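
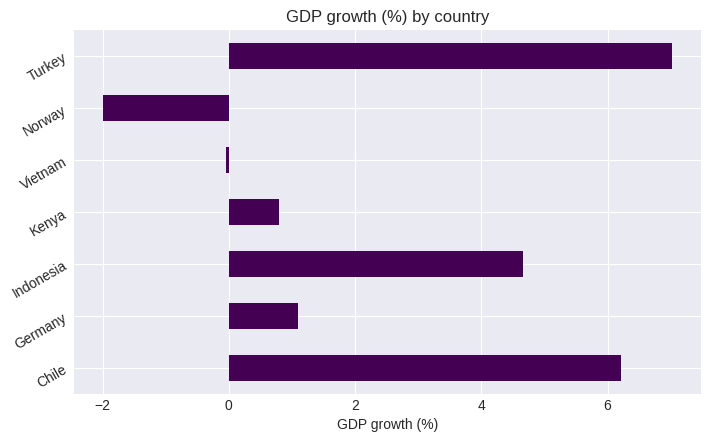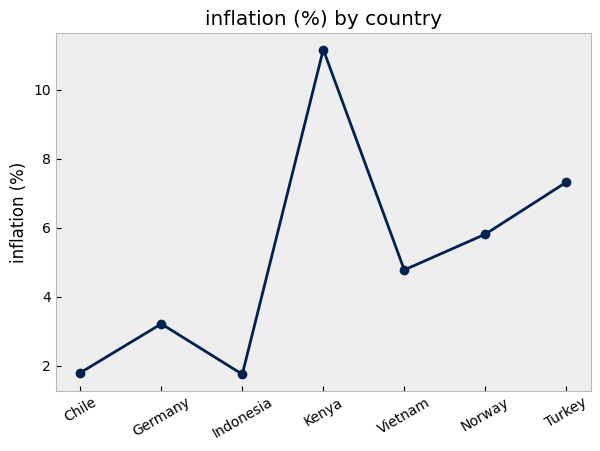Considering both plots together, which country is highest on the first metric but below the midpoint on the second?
Chile

Chart 2 median inflation (%) ≈ 4; below-median countries: Chile, Germany, Indonesia. Among those, Chile has the highest GDP growth (%) (≈ 6).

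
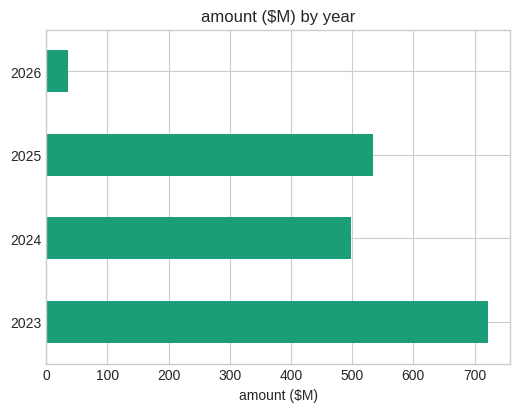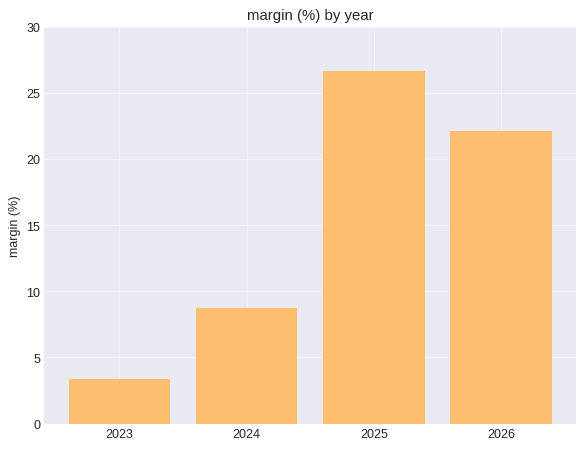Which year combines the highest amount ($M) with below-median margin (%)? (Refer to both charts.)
Chart 2 median margin (%) ≈ 15; below-median years: 2023, 2024. Among those, 2023 has the highest amount ($M) (≈ 700).

2023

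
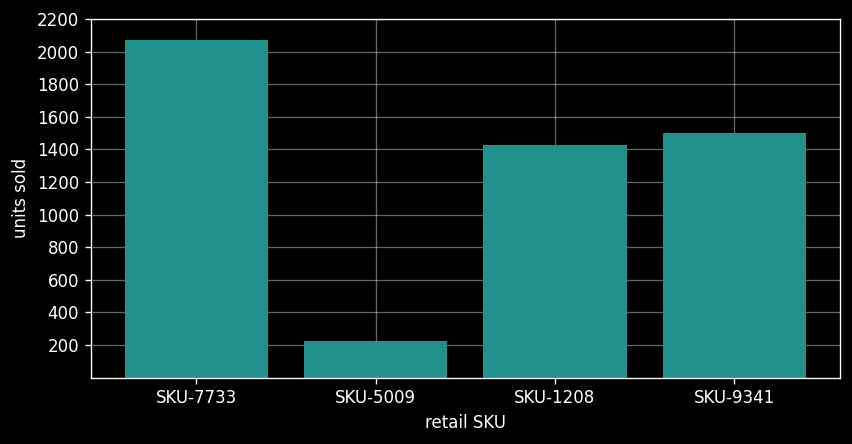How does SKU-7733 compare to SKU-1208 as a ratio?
SKU-7733 ≈ 2000, SKU-1208 ≈ 1400; 2000/1400 ≈ 1.43.

≈ 1.43×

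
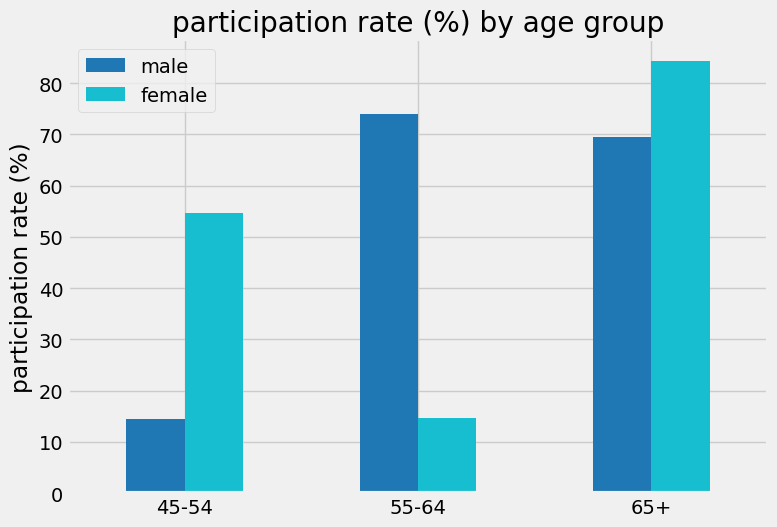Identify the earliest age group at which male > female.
55-64

45-54: male ≈ 10 vs female ≈ 50 (not yet); 55-64: male ≈ 70 vs female ≈ 10 (first crossover).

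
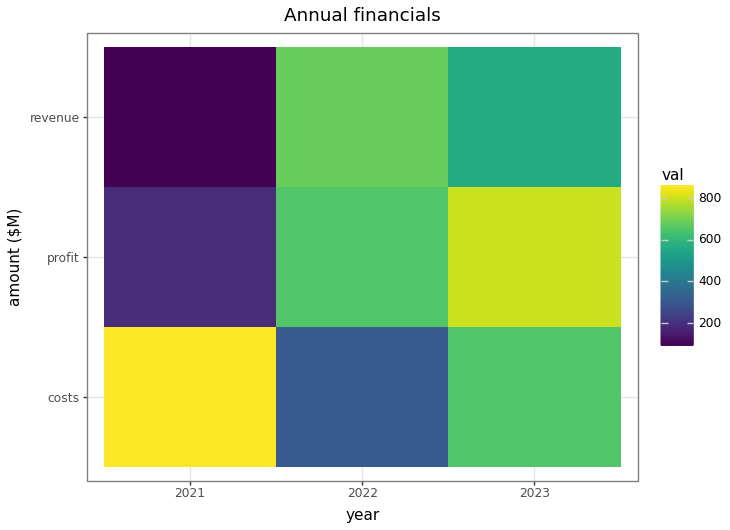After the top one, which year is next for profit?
2022

Top 3 for profit: 2023 ≈ 800, 2022 ≈ 700, 2021 ≈ 200.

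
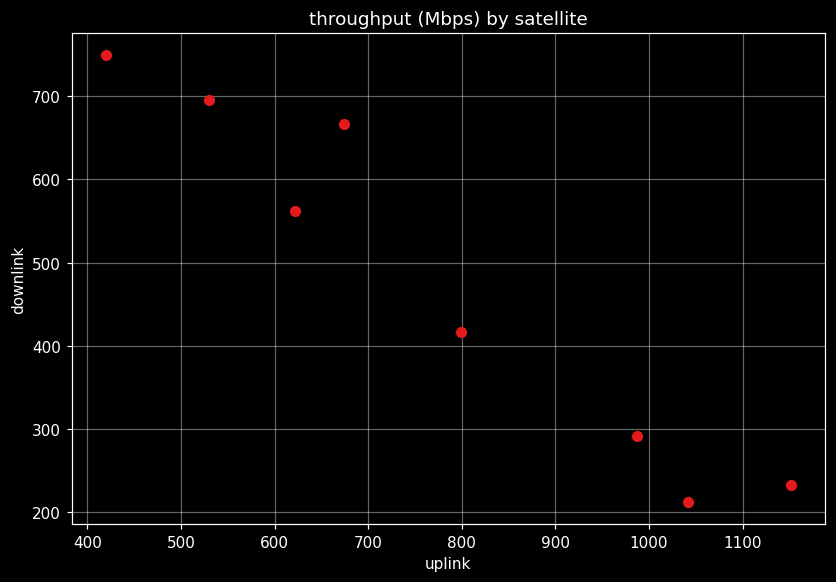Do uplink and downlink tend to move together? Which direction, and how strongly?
Points are negatively correlated; strong (|r| ≈ 1.0).

negative, strong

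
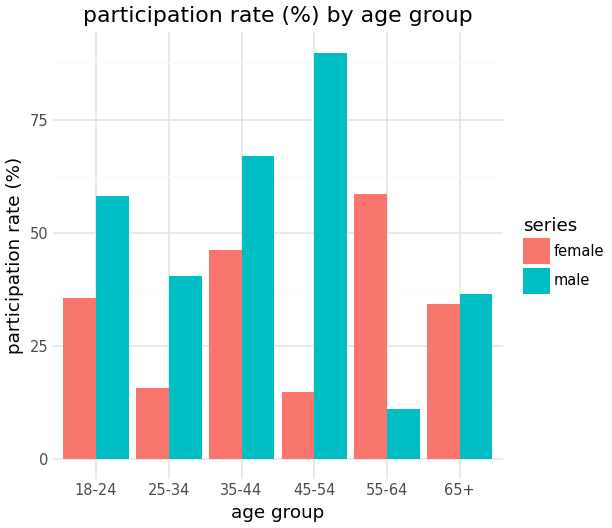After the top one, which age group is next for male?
35-44

Top 3 for male: 45-54 ≈ 90, 35-44 ≈ 70, 18-24 ≈ 60.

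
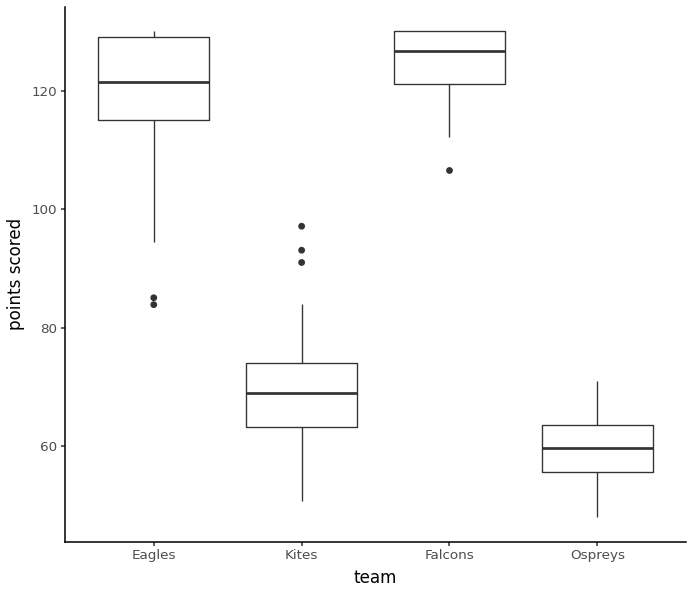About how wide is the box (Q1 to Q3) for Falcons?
≈ 10

Q3 ≈ 130, Q1 ≈ 120; IQR ≈ 10.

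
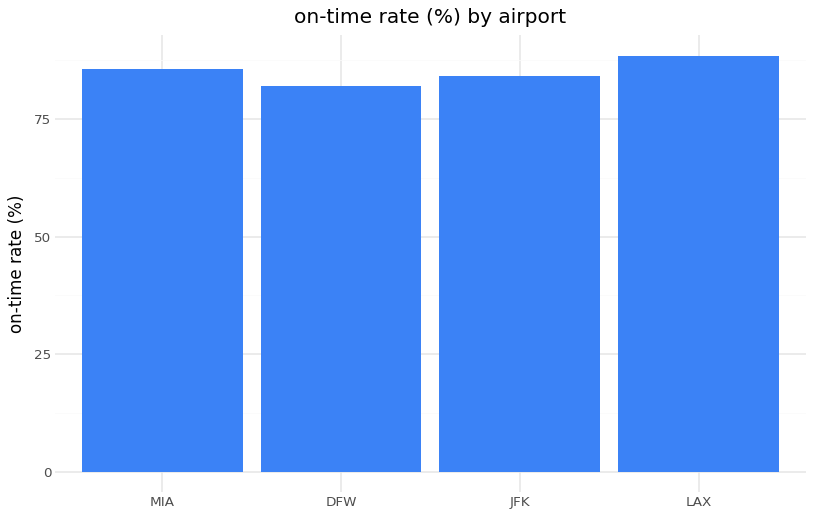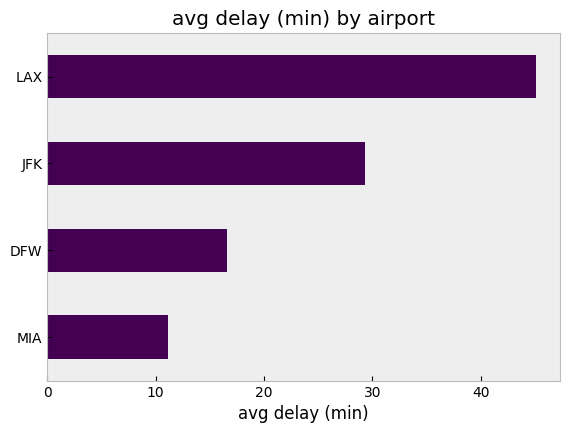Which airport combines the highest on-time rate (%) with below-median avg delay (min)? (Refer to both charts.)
MIA

Chart 2 median avg delay (min) ≈ 25; below-median airports: MIA, DFW. Among those, MIA has the highest on-time rate (%) (≈ 90).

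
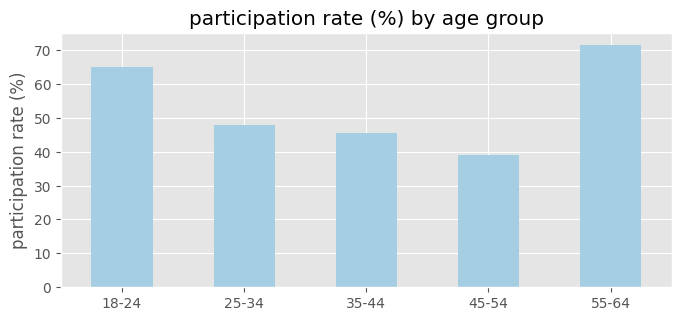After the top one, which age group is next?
Top 3: 55-64 ≈ 70, 18-24 ≈ 60, 25-34 ≈ 50.

18-24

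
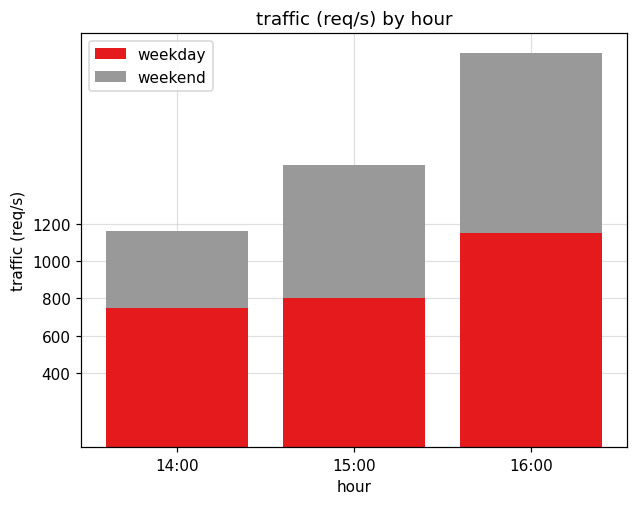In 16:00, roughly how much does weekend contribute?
weekend top ≈ 2200, bottom ≈ 1200; segment ≈ 1000.

≈ 1000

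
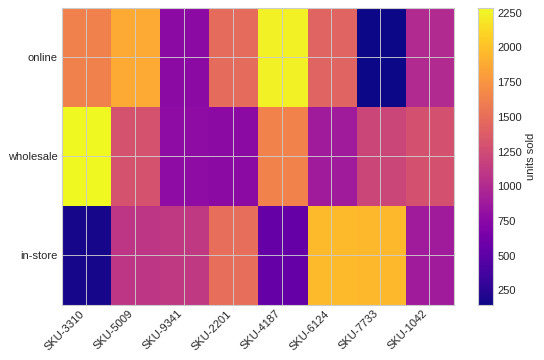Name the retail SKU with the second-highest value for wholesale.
SKU-4187

Top 3 for wholesale: SKU-3310 ≈ 2200, SKU-4187 ≈ 1600, SKU-5009 ≈ 1400.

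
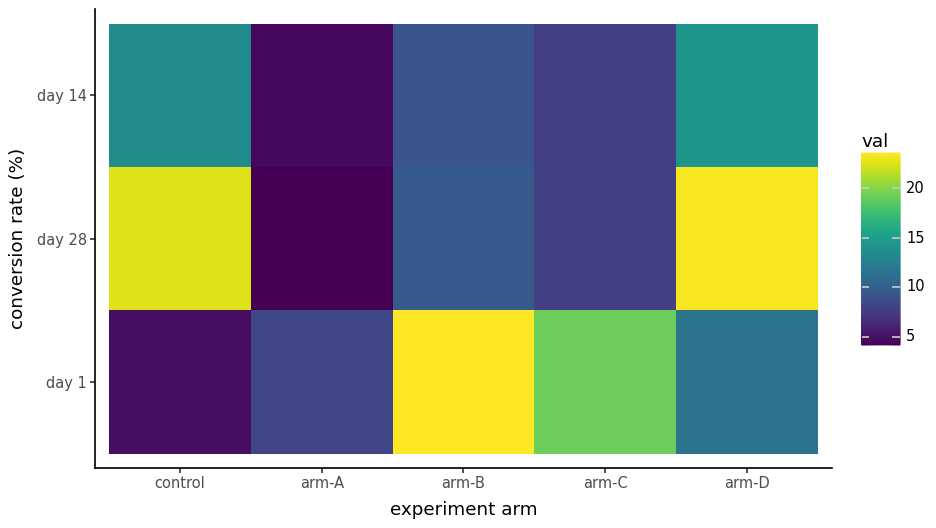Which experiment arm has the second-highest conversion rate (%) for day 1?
Top 3 for day 1: arm-B ≈ 24, arm-C ≈ 20, arm-D ≈ 12.

arm-C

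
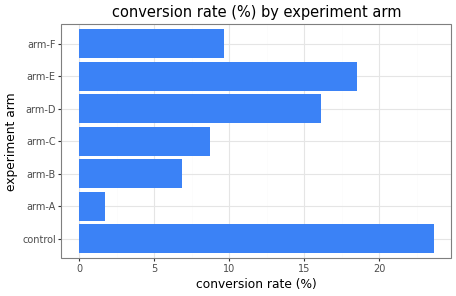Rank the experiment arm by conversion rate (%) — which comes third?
arm-D

Top 4: control ≈ 24, arm-E ≈ 18, arm-D ≈ 16, arm-F ≈ 10.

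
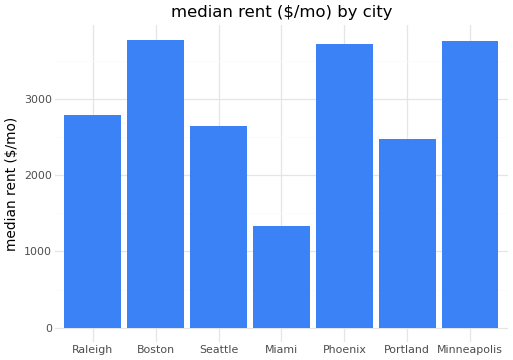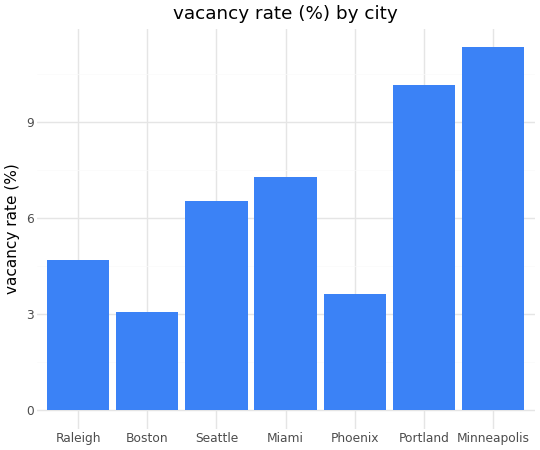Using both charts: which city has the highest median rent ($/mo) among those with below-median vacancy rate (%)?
Chart 2 median vacancy rate (%) ≈ 6; below-median cities: Raleigh, Boston, Phoenix. Among those, Boston has the highest median rent ($/mo) (≈ 4000).

Boston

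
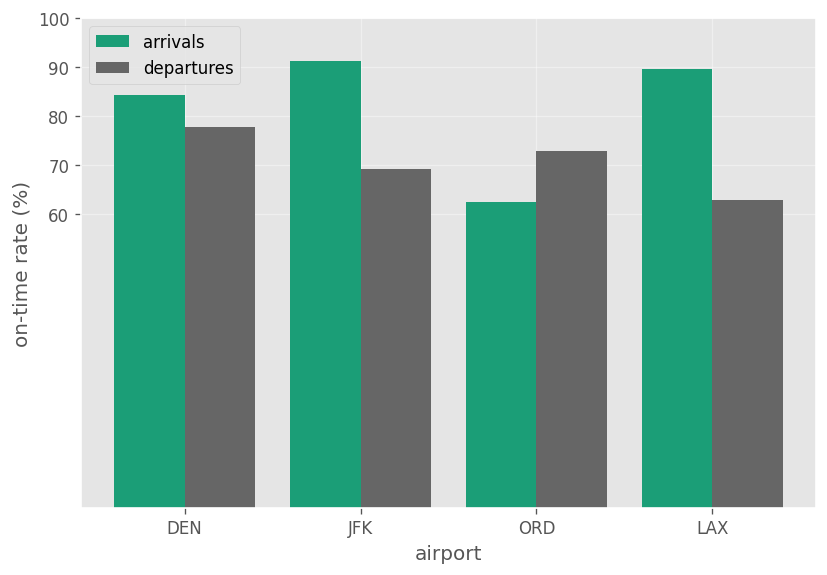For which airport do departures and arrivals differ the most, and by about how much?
LAX, ≈ 30 %

LAX: departures ≈ 60, arrivals ≈ 90 → gap ≈ 30. Next-largest (JFK) is only ≈ 20.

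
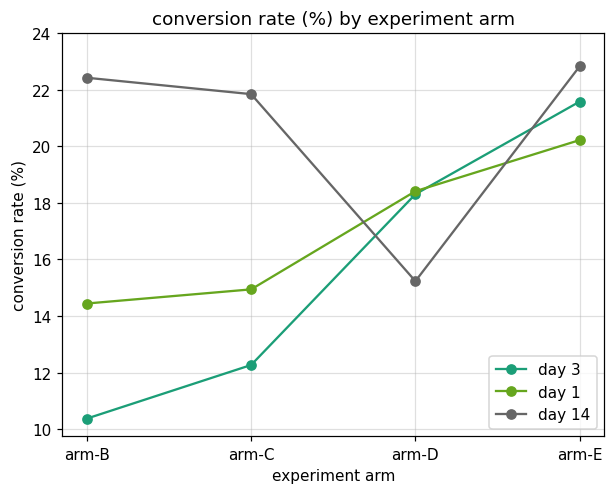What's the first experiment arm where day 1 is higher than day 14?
arm-C: day 1 ≈ 14 vs day 14 ≈ 22 (not yet); arm-D: day 1 ≈ 18 vs day 14 ≈ 16 (first crossover).

arm-D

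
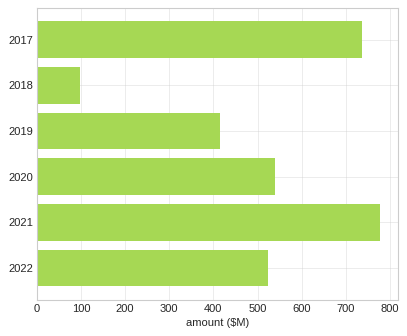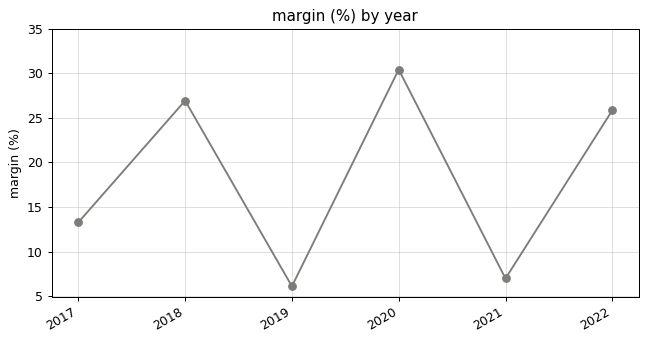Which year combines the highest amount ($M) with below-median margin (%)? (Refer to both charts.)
2021

Chart 2 median margin (%) ≈ 20; below-median years: 2017, 2019, 2021. Among those, 2021 has the highest amount ($M) (≈ 800).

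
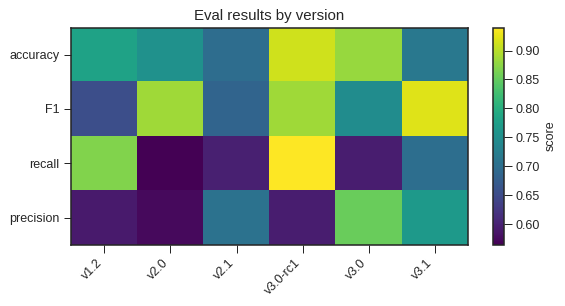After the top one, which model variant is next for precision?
Top 3 for precision: v3.0 ≈ 0.85, v3.1 ≈ 0.75, v2.1 ≈ 0.70.

v3.1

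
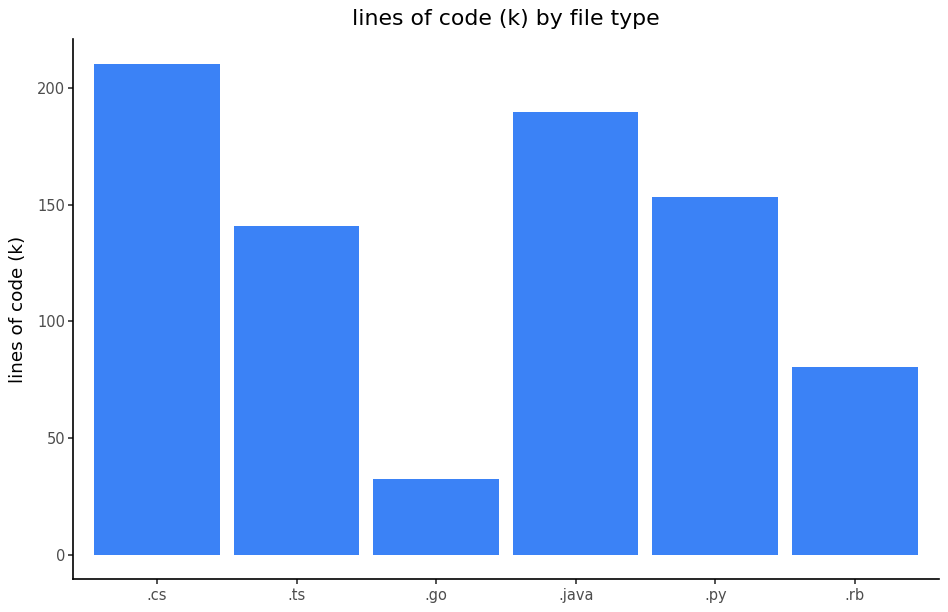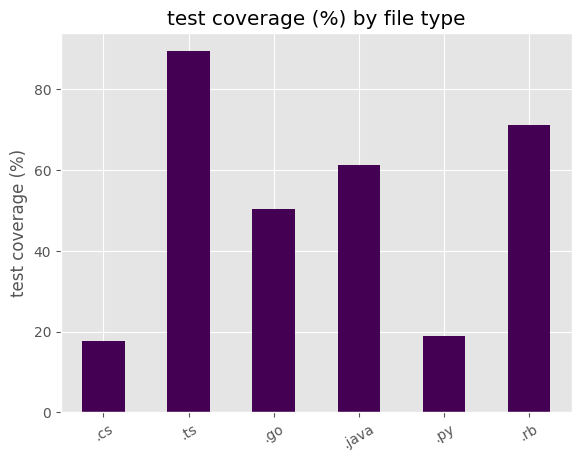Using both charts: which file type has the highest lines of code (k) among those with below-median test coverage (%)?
Chart 2 median test coverage (%) ≈ 60; below-median file types: .cs, .go, .py. Among those, .cs has the highest lines of code (k) (≈ 220).

.cs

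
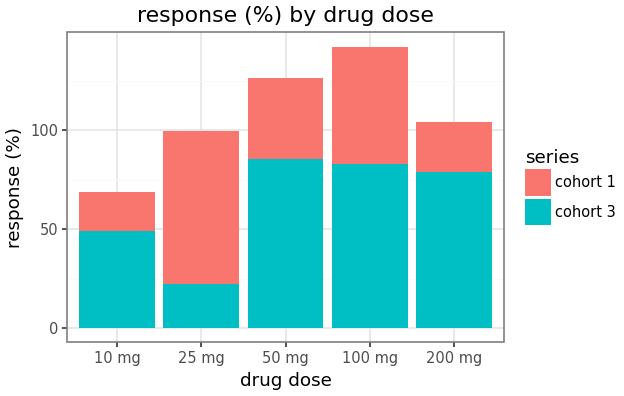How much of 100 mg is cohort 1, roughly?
≈ 60

cohort 1 top ≈ 140, bottom ≈ 80; segment ≈ 60.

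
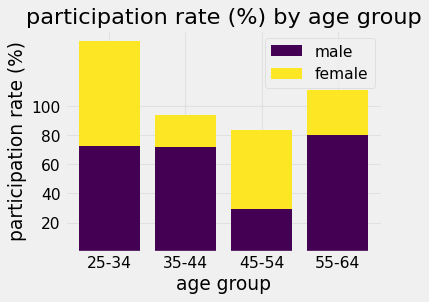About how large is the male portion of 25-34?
male top ≈ 80, bottom ≈ 0; segment ≈ 80.

≈ 80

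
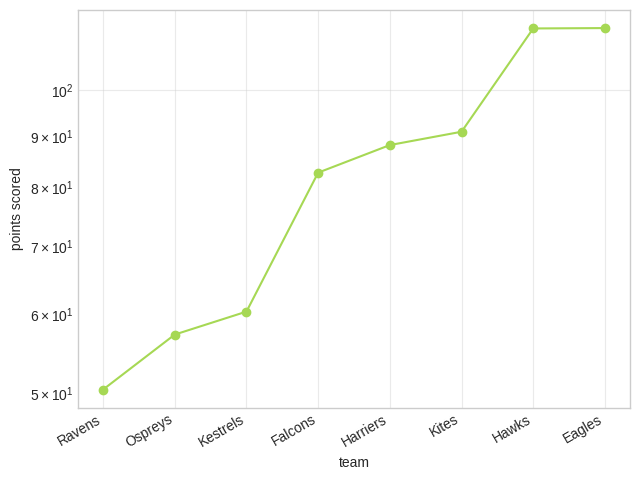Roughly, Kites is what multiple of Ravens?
Kites ≈ 90, Ravens ≈ 50; 90/50 ≈ 1.8.

≈ 1.8×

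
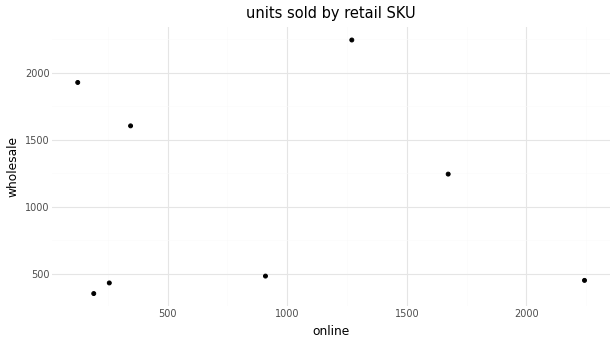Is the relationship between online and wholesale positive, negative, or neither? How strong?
no clear correlation

Points are roughly uncorrelated; weak (|r| ≈ 0.1).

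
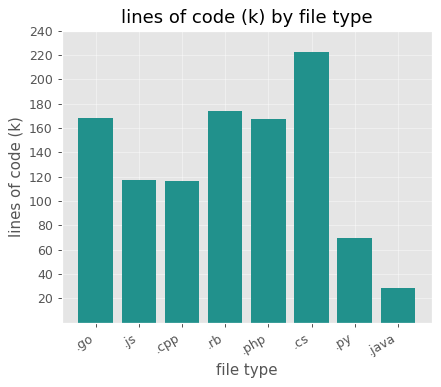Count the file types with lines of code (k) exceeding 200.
Above 200: .cs.

1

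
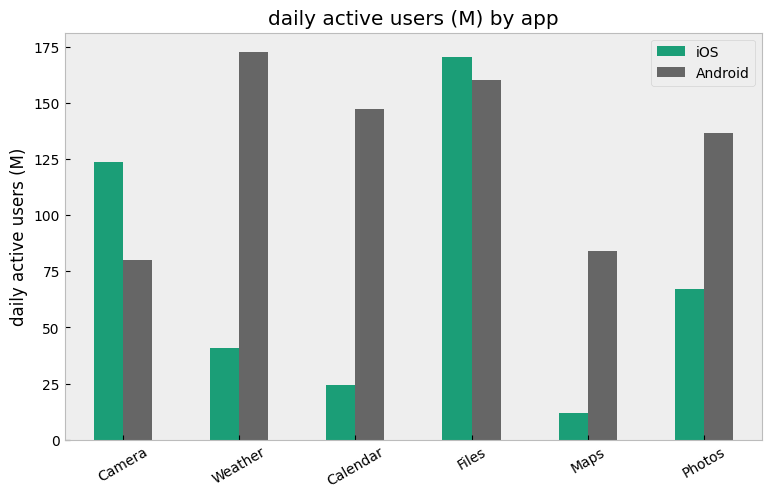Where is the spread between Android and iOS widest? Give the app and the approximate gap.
Weather, ≈ 140 M

Weather: Android ≈ 180, iOS ≈ 40 → gap ≈ 140. Next-largest (Calendar) is only ≈ 120.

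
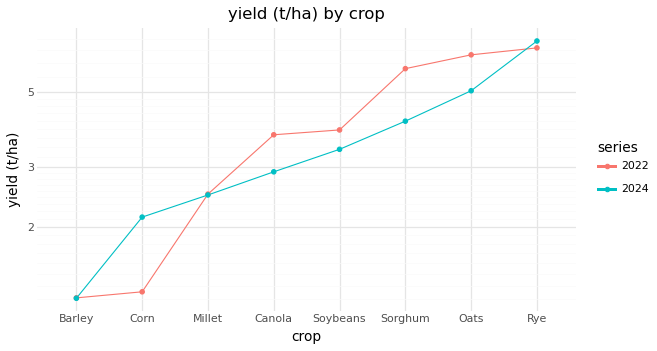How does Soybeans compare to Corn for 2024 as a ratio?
Soybeans ≈ 3.5, Corn ≈ 2.0; 3.5/2.0 ≈ 1.75.

≈ 1.75×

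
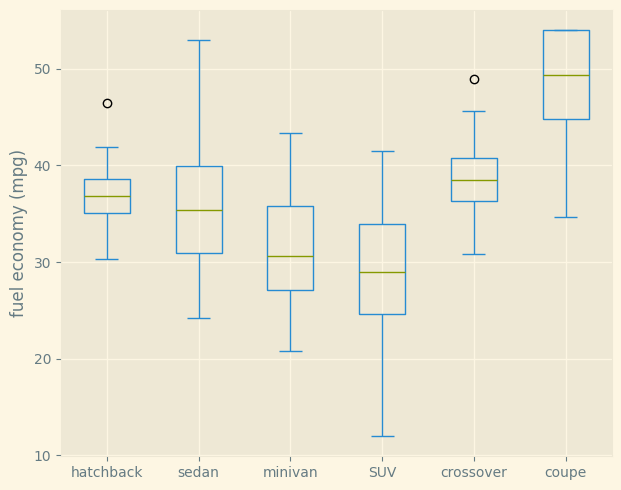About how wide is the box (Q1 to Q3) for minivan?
≈ 8

Q3 ≈ 36, Q1 ≈ 28; IQR ≈ 8.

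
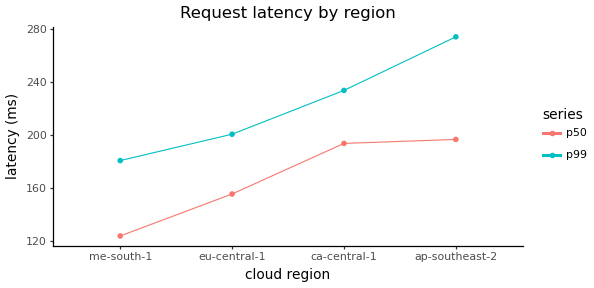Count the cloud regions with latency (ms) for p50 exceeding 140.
Above 140: eu-central-1, ca-central-1, ap-southeast-2.

3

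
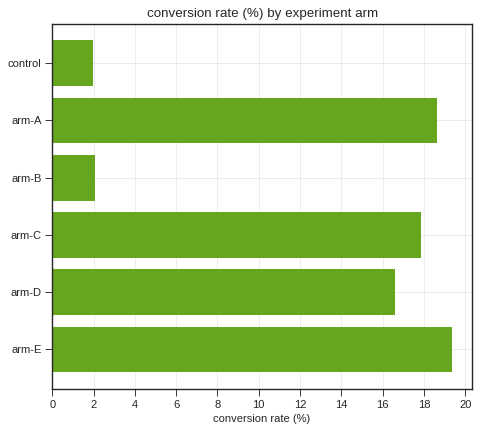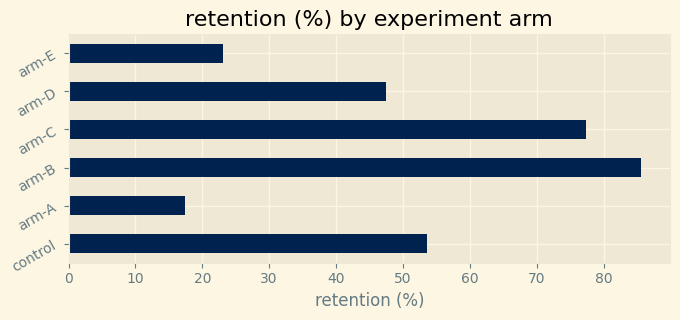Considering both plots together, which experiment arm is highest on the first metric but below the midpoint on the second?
arm-E

Chart 2 median retention (%) ≈ 50; below-median experiment arms: arm-A, arm-D, arm-E. Among those, arm-E has the highest conversion rate (%) (≈ 20).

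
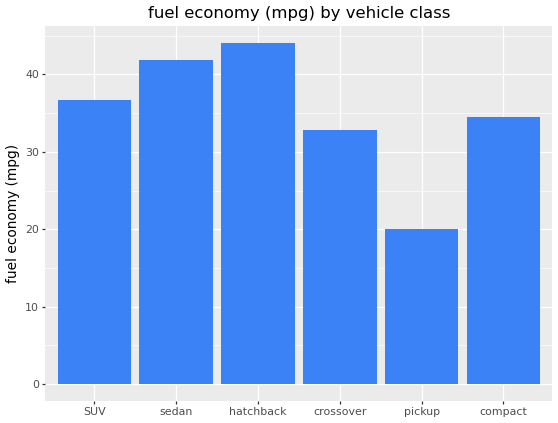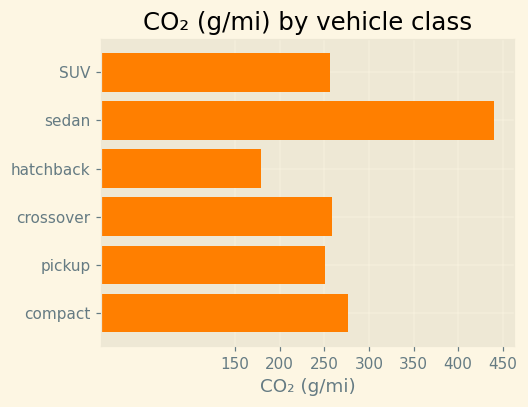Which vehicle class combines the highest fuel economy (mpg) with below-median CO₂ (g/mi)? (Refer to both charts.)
Chart 2 median CO₂ (g/mi) ≈ 250; below-median vehicle classes: SUV, hatchback, pickup. Among those, hatchback has the highest fuel economy (mpg) (≈ 45).

hatchback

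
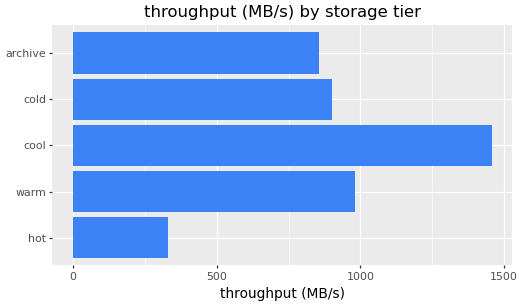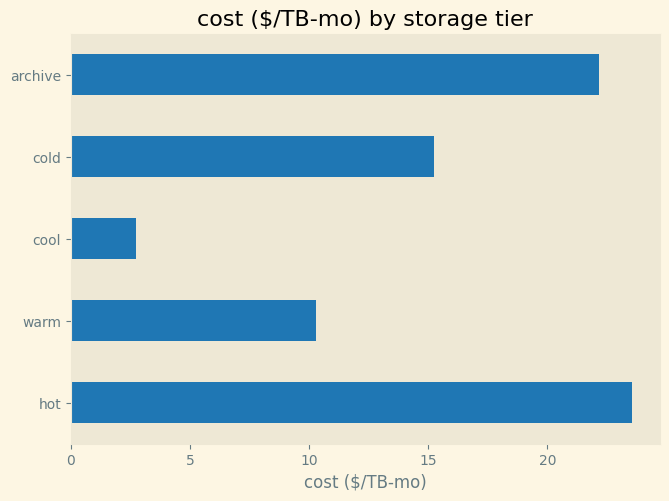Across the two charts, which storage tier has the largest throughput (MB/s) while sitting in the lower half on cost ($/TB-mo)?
cool

Chart 2 median cost ($/TB-mo) ≈ 15; below-median storage tiers: warm, cool. Among those, cool has the highest throughput (MB/s) (≈ 1400).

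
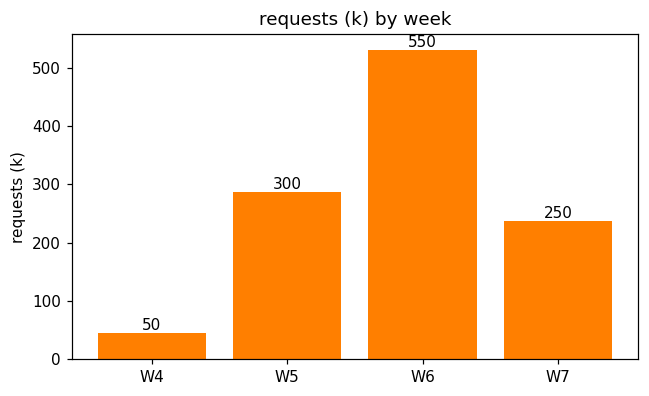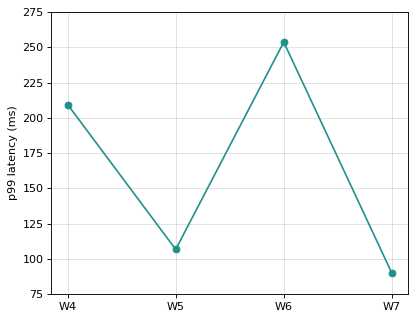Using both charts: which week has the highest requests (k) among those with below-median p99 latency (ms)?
Chart 2 median p99 latency (ms) ≈ 150; below-median weeks: W5, W7. Among those, W5 has the highest requests (k) (≈ 300).

W5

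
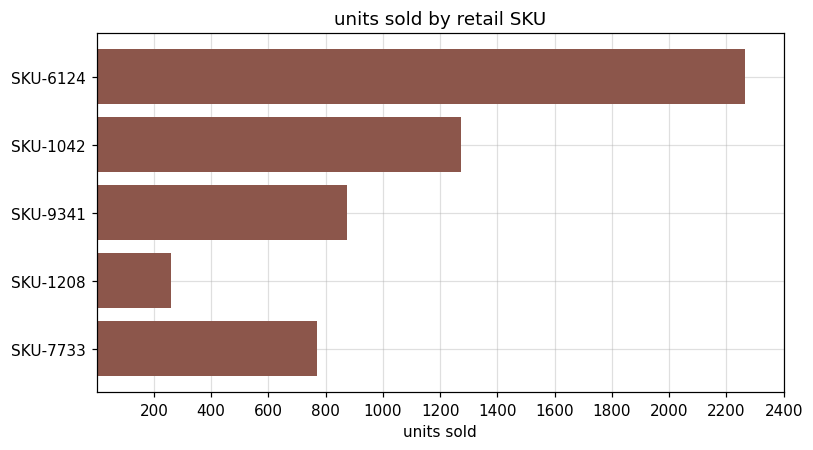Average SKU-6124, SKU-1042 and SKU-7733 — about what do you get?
(2200 + 1200 + 800) / 3 ≈ 1400.

≈ 1400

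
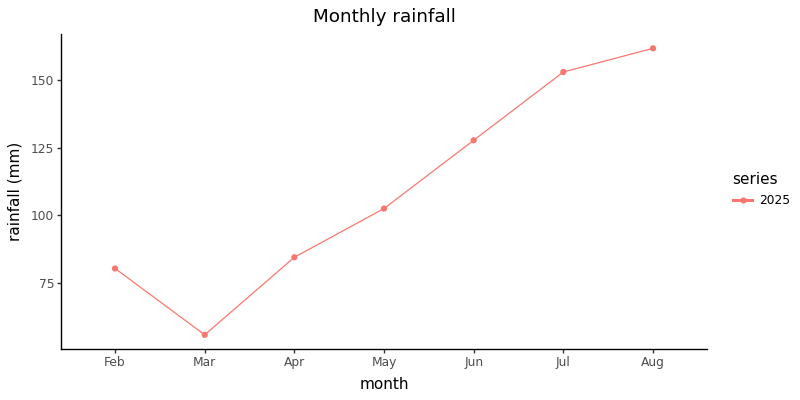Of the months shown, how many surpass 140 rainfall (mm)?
2

Above 140: Jul, Aug.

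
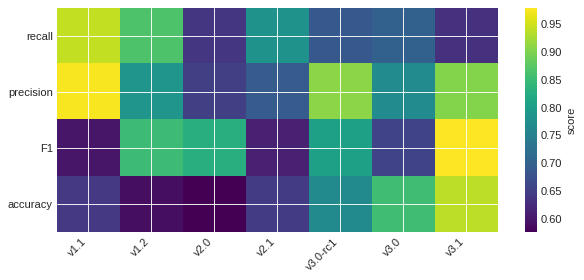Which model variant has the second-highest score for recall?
v1.2

Top 3 for recall: v1.1 ≈ 0.95, v1.2 ≈ 0.85, v2.1 ≈ 0.80.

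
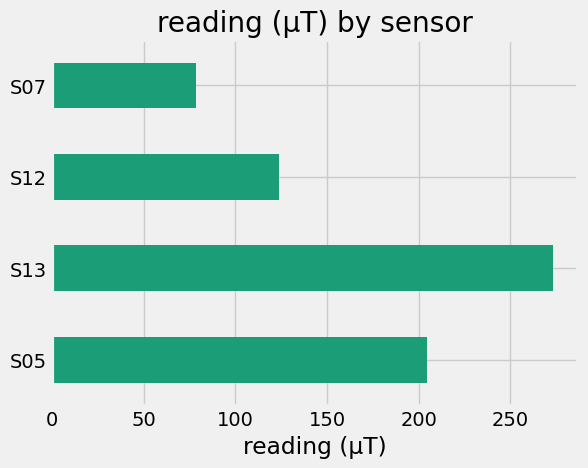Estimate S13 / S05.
S13 ≈ 275, S05 ≈ 200; 275/200 ≈ 1.38.

≈ 1.38×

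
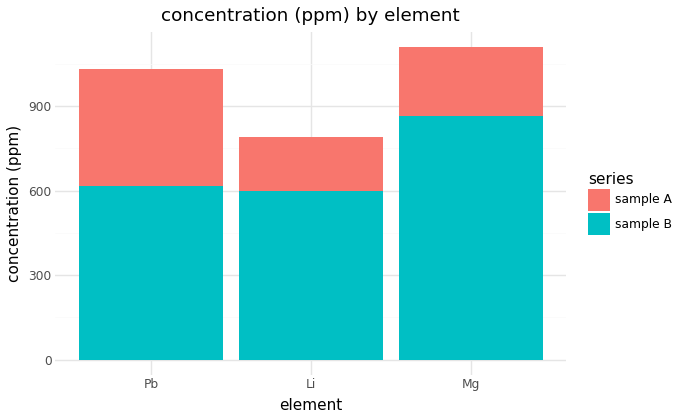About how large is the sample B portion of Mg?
≈ 900

sample B top ≈ 900, bottom ≈ 0; segment ≈ 900.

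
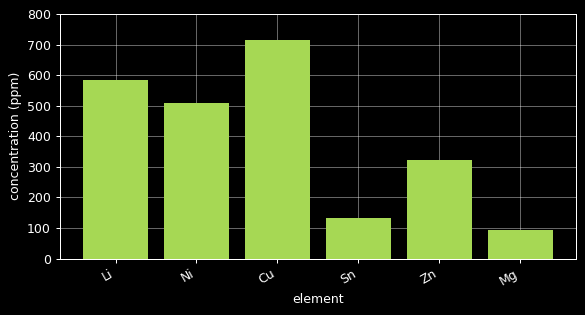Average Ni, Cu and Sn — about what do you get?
(500 + 700 + 100) / 3 ≈ 433.

≈ 433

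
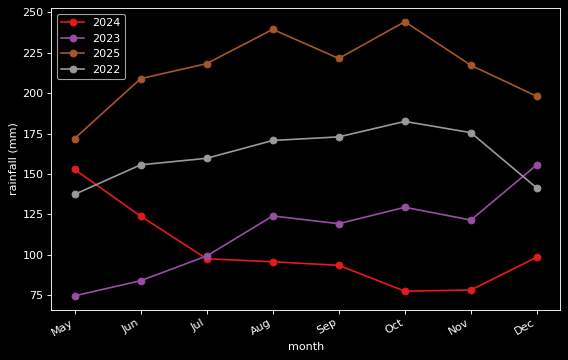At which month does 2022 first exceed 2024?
Jun

May: 2022 ≈ 140 vs 2024 ≈ 160 (not yet); Jun: 2022 ≈ 160 vs 2024 ≈ 120 (first crossover).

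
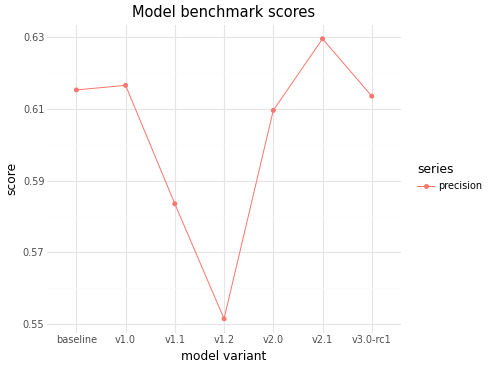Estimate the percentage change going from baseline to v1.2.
baseline ≈ 0.62, v1.2 ≈ 0.55; (0.55 − 0.62) / 0.62 ≈ -11.3%.

≈ -11.3%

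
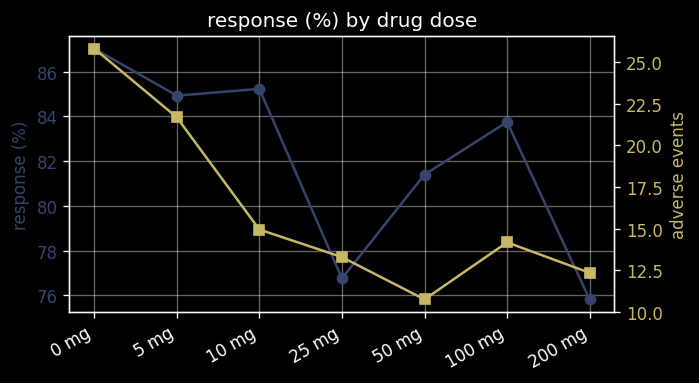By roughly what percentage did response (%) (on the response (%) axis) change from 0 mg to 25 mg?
≈ -11.5%

0 mg ≈ 87, 25 mg ≈ 77; (77 − 87) / 87 ≈ -11.5%.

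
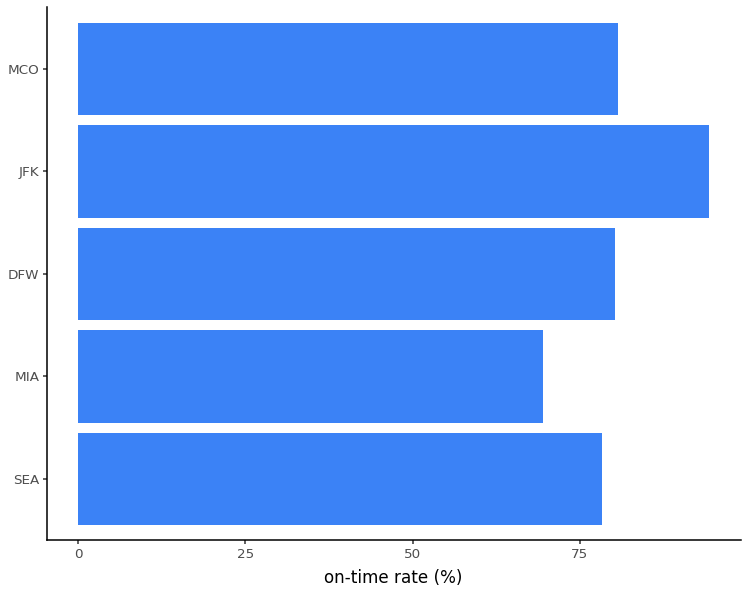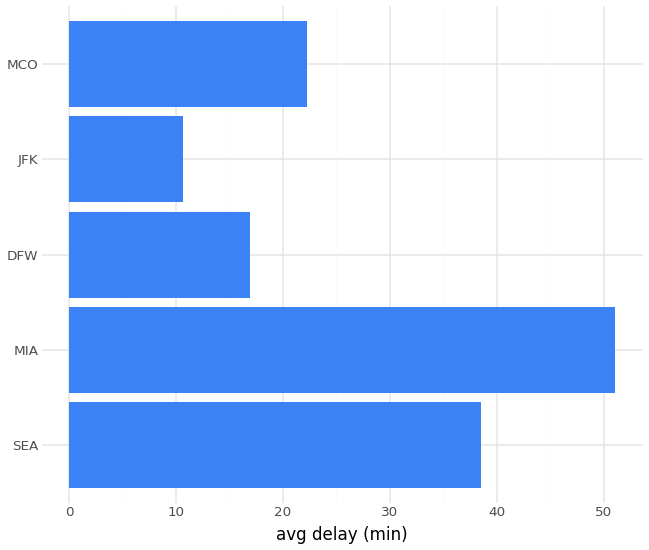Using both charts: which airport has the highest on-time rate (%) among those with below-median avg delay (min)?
JFK

Chart 2 median avg delay (min) ≈ 20; below-median airports: DFW, JFK. Among those, JFK has the highest on-time rate (%) (≈ 90).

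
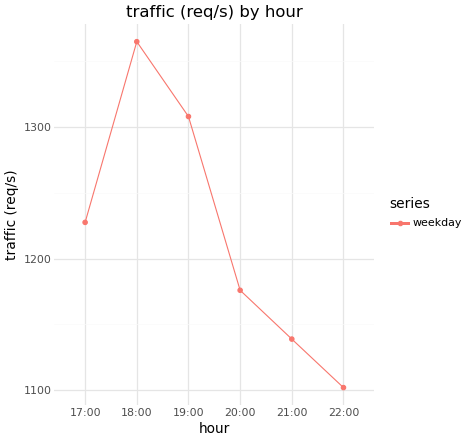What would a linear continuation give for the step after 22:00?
≈ 1062.5

Last three: 1175, 1150, 1100 → slope ≈ -37.5/step → next ≈ 1062.5.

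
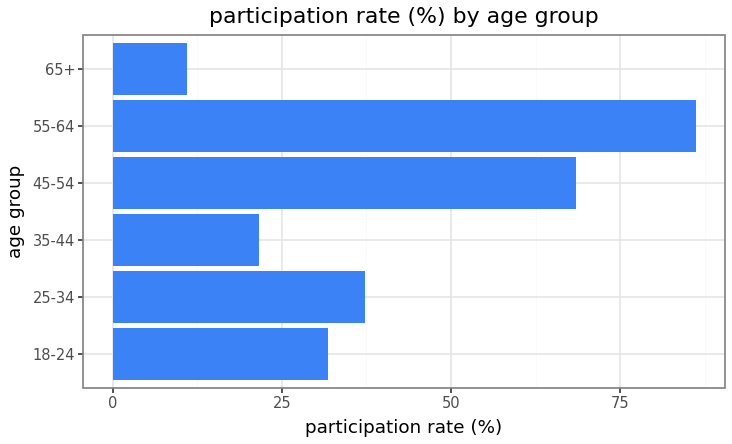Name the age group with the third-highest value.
25-34

Top 4: 55-64 ≈ 90, 45-54 ≈ 70, 25-34 ≈ 40, 18-24 ≈ 30.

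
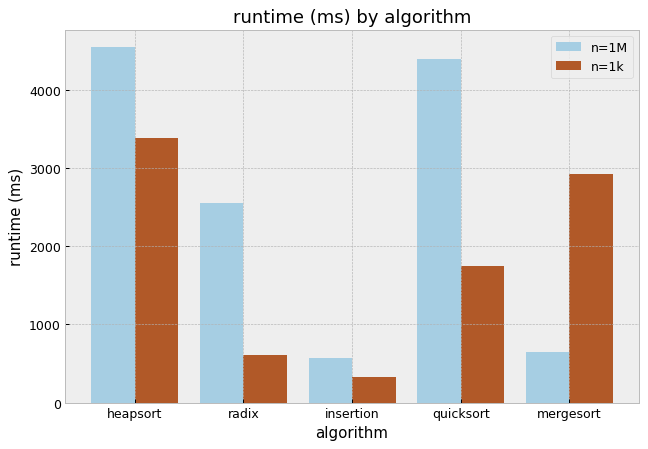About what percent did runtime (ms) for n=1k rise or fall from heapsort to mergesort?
heapsort ≈ 3500, mergesort ≈ 3000; (3000 − 3500) / 3500 ≈ -14.3%.

≈ -14.3%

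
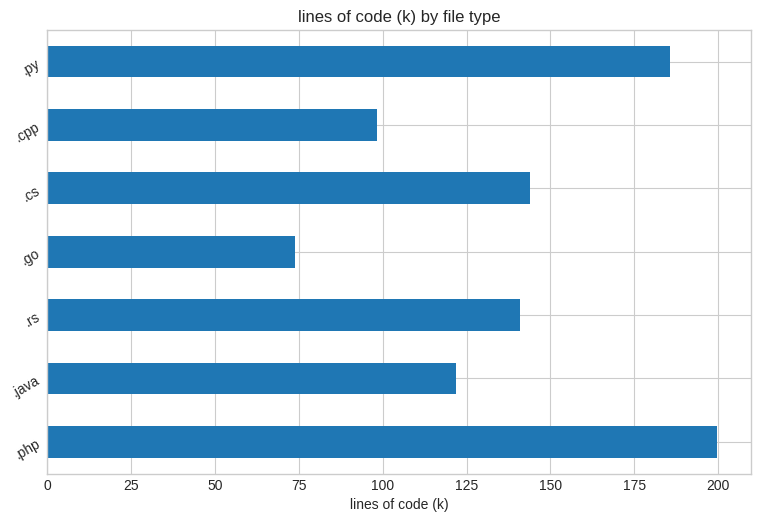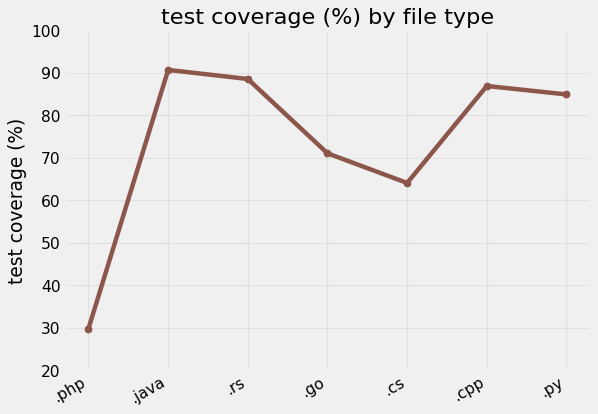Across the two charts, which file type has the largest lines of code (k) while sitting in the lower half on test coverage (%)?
.php

Chart 2 median test coverage (%) ≈ 80; below-median file types: .php, .go, .cs. Among those, .php has the highest lines of code (k) (≈ 200).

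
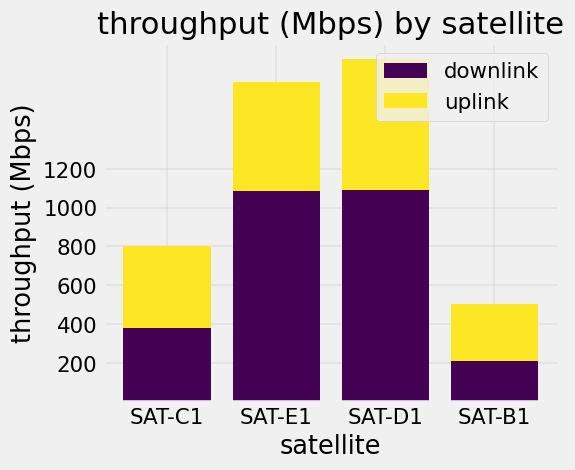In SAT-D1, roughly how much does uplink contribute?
≈ 800

uplink top ≈ 1800, bottom ≈ 1000; segment ≈ 800.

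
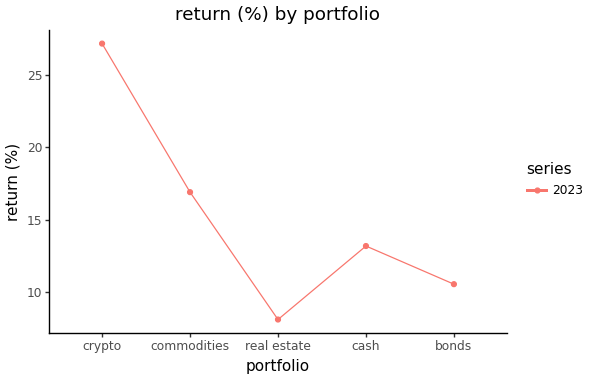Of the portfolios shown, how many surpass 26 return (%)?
Above 26: crypto.

1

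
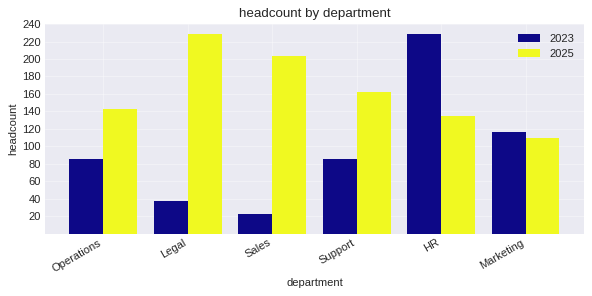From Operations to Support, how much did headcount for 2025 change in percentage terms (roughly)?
Operations ≈ 140, Support ≈ 160; (160 − 140) / 140 ≈ +14.3%.

≈ +14.3%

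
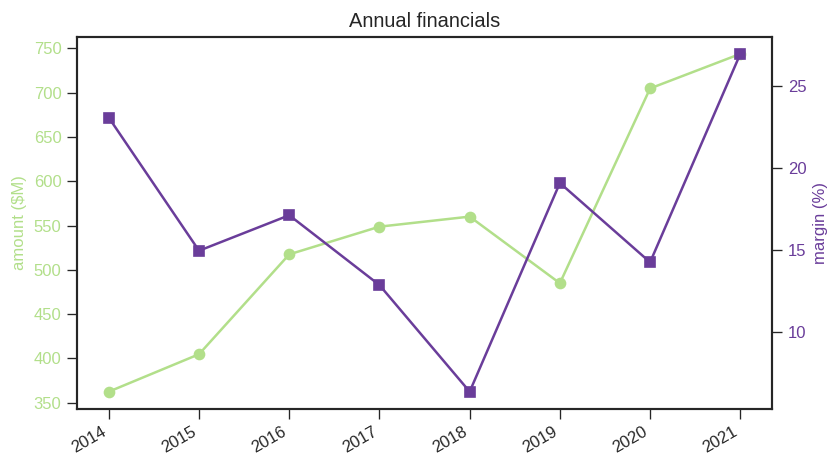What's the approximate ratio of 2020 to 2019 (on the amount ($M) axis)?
2020 ≈ 700, 2019 ≈ 500; 700/500 ≈ 1.4.

≈ 1.4×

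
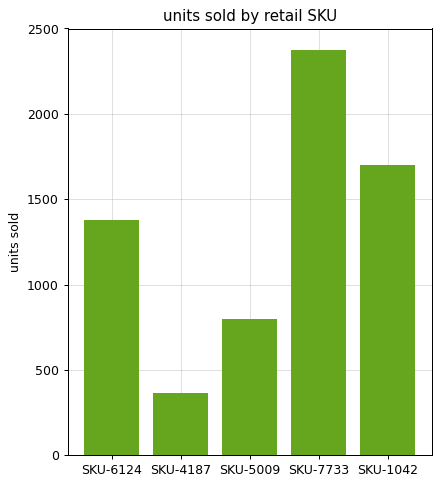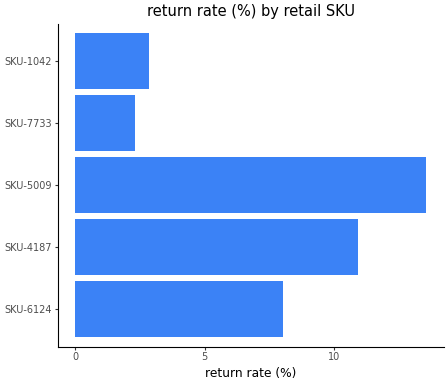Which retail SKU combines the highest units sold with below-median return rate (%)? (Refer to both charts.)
Chart 2 median return rate (%) ≈ 8; below-median retail SKUs: SKU-7733, SKU-1042. Among those, SKU-7733 has the highest units sold (≈ 2500).

SKU-7733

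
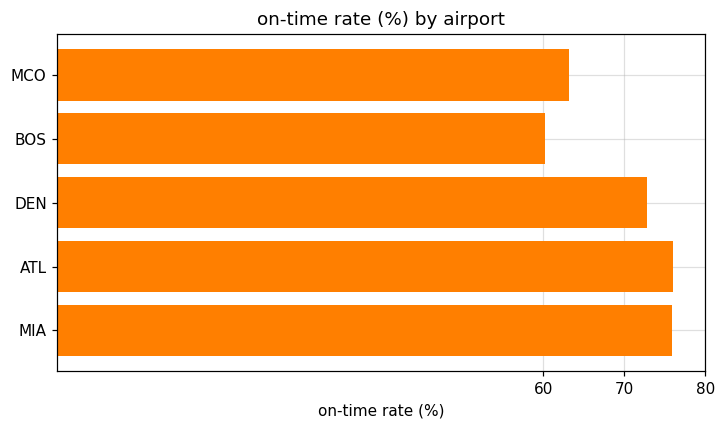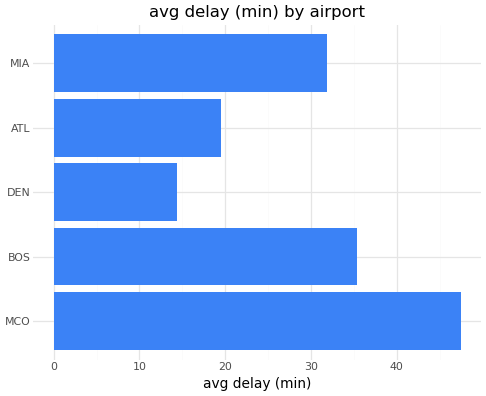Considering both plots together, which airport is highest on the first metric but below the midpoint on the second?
ATL

Chart 2 median avg delay (min) ≈ 30; below-median airports: DEN, ATL. Among those, ATL has the highest on-time rate (%) (≈ 80).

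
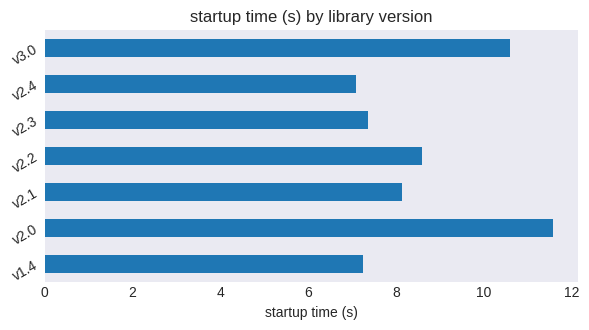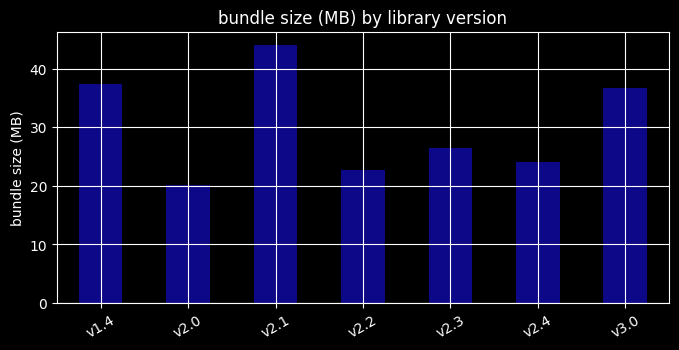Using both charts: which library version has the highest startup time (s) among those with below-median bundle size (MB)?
v2.0

Chart 2 median bundle size (MB) ≈ 25; below-median library versions: v2.0, v2.2, v2.4. Among those, v2.0 has the highest startup time (s) (≈ 12).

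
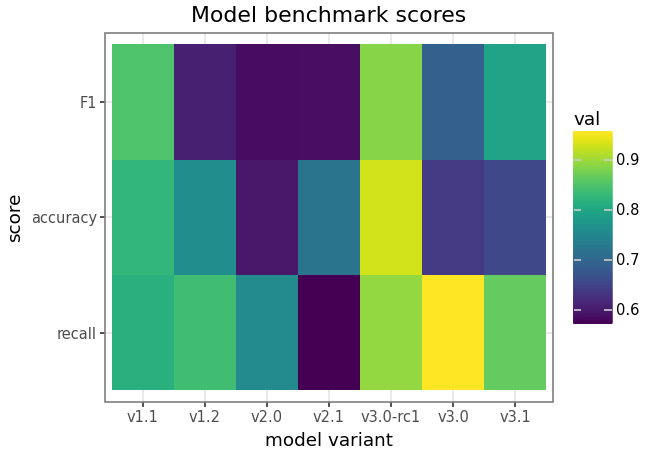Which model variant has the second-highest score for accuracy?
Top 3 for accuracy: v3.0-rc1 ≈ 0.95, v1.1 ≈ 0.85, v1.2 ≈ 0.75.

v1.1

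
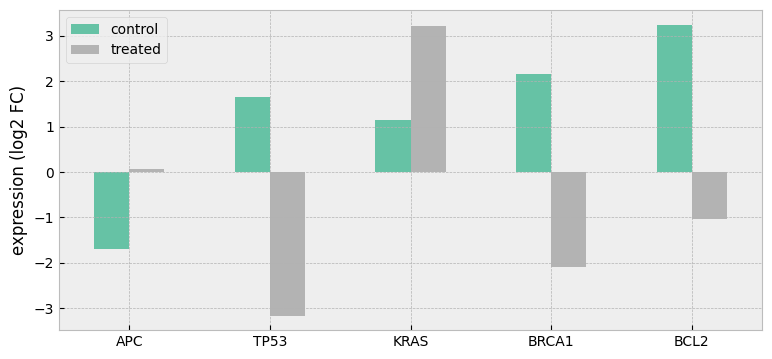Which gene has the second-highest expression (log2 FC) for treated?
Top 3 for treated: KRAS ≈ 3, APC ≈ 0, BCL2 ≈ -1.

APC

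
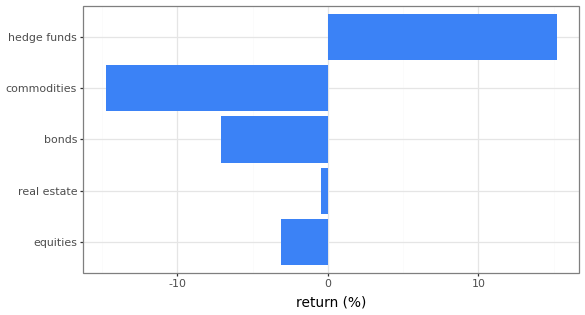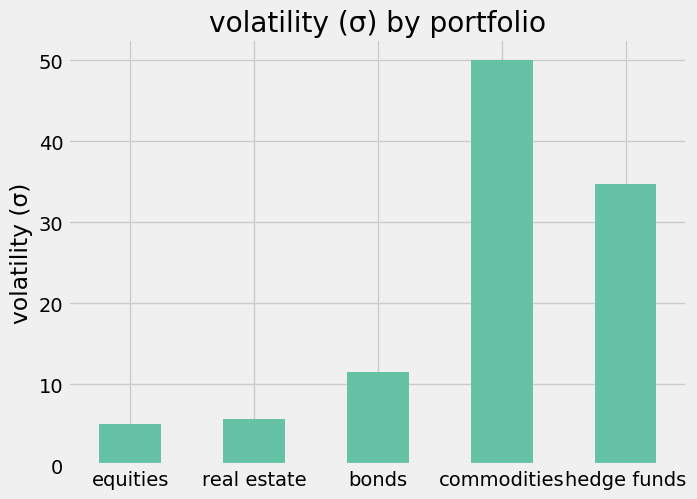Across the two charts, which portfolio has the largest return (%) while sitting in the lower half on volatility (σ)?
Chart 2 median volatility (σ) ≈ 10; below-median portfolios: equities, real estate. Among those, real estate has the highest return (%) (≈ 0).

real estate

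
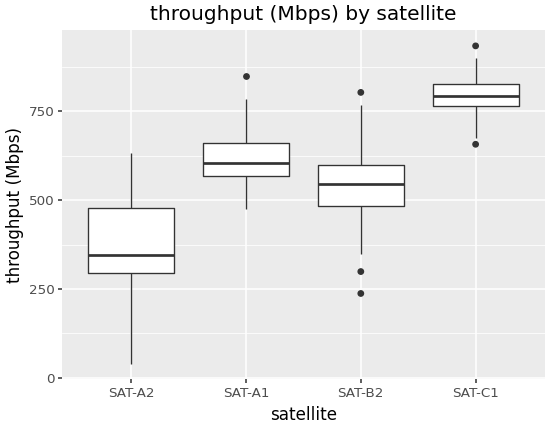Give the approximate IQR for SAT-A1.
≈ 100

Q3 ≈ 650, Q1 ≈ 550; IQR ≈ 100.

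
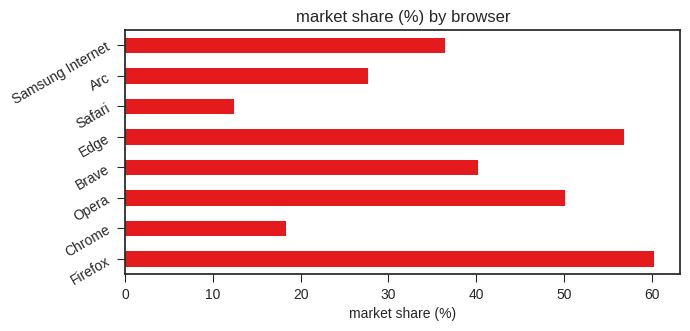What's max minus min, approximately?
≈ 50

Max Firefox ≈ 60, min Safari ≈ 10; range ≈ 50.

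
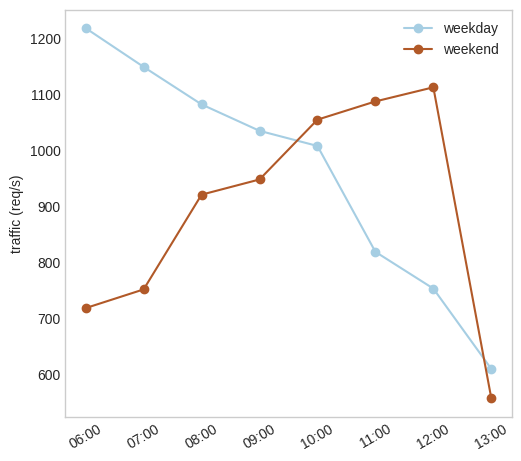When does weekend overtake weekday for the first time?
10:00

09:00: weekend ≈ 900 vs weekday ≈ 1000 (not yet); 10:00: weekend ≈ 1100 vs weekday ≈ 1000 (first crossover).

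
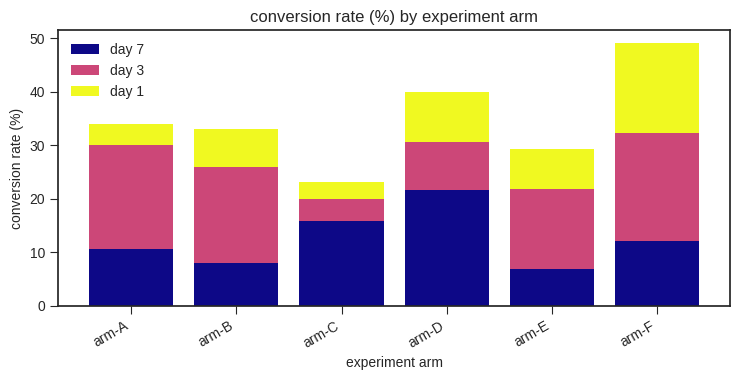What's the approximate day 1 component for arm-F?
day 1 top ≈ 50, bottom ≈ 30; segment ≈ 20.

≈ 20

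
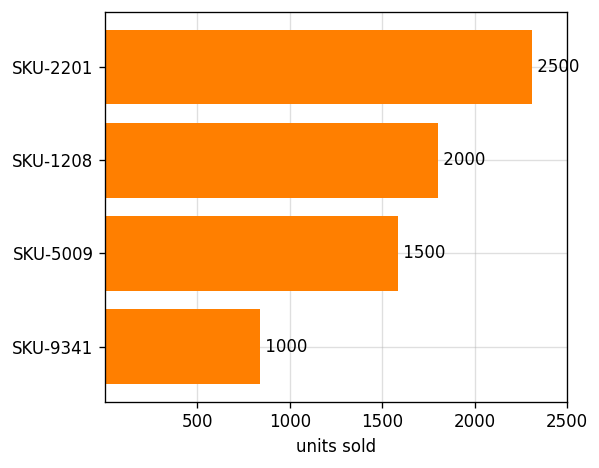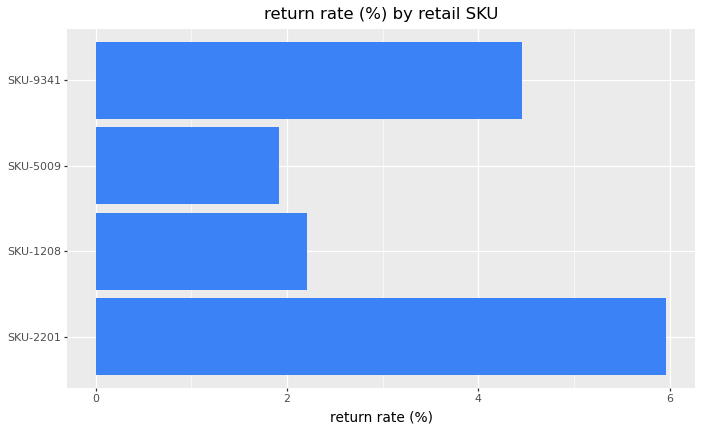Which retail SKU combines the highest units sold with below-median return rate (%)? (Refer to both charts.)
Chart 2 median return rate (%) ≈ 3; below-median retail SKUs: SKU-1208, SKU-5009. Among those, SKU-1208 has the highest units sold (≈ 2000).

SKU-1208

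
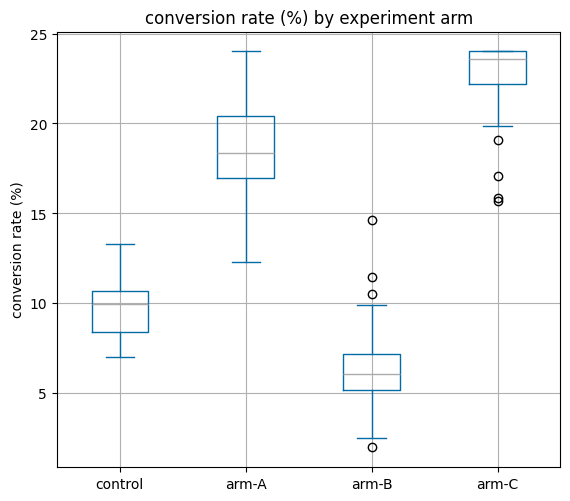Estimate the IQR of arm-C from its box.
Q3 ≈ 24, Q1 ≈ 22; IQR ≈ 2.

≈ 2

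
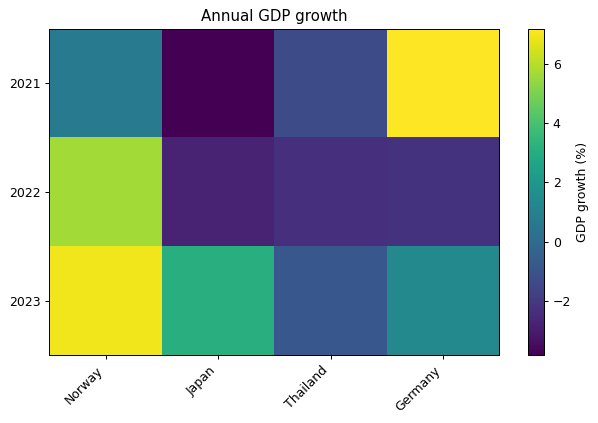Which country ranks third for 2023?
Top 4 for 2023: Norway ≈ 7, Japan ≈ 3, Germany ≈ 1, Thailand ≈ -1.

Germany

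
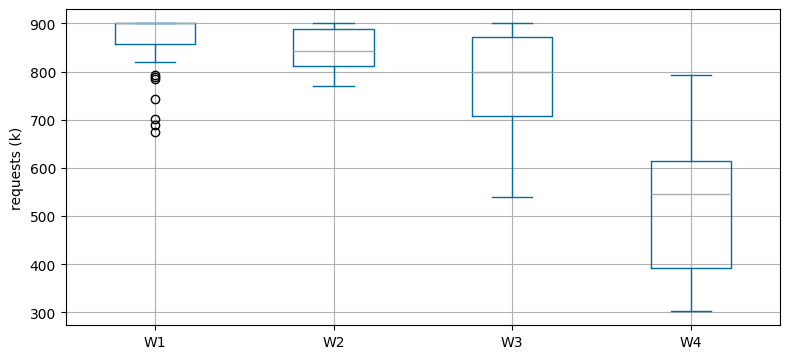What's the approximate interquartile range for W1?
Q3 ≈ 900, Q1 ≈ 850; IQR ≈ 50.

≈ 50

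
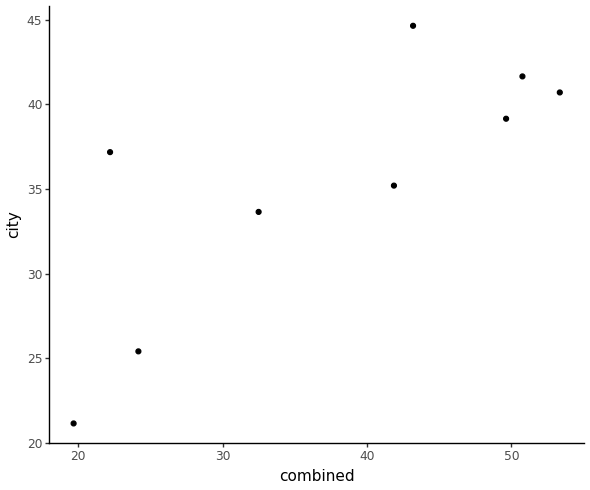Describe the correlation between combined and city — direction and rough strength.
Points are positively correlated; strong (|r| ≈ 0.8).

positive, strong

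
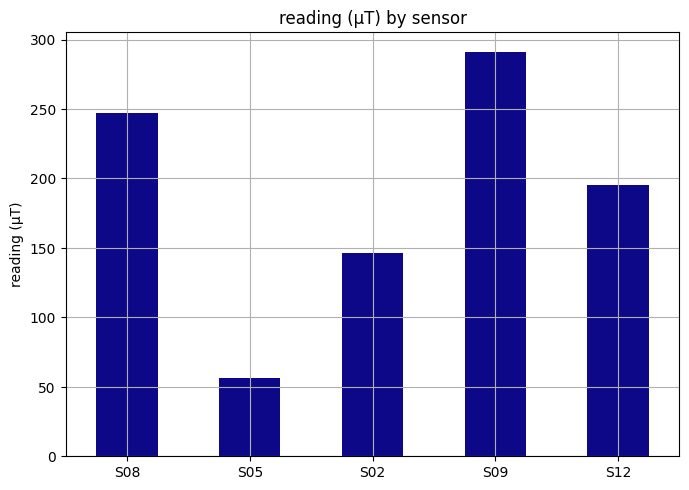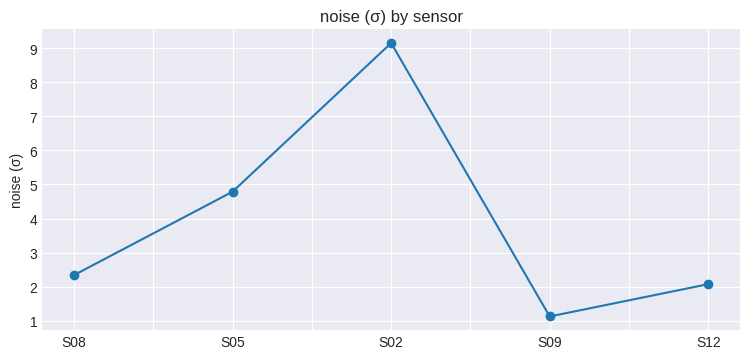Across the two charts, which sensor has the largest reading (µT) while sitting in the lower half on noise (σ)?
S09

Chart 2 median noise (σ) ≈ 2; below-median sensors: S09, S12. Among those, S09 has the highest reading (µT) (≈ 300).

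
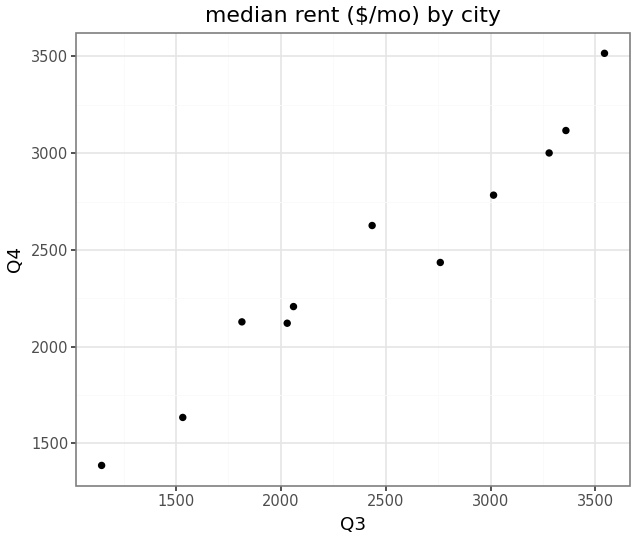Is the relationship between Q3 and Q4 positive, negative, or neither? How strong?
positive, strong

Points are positively correlated; strong (|r| ≈ 1.0).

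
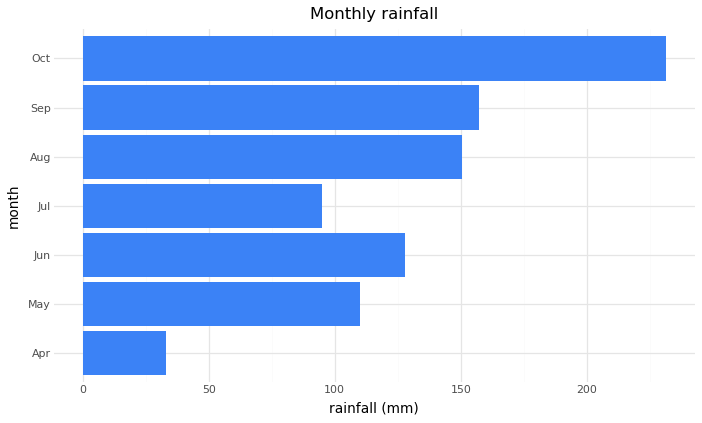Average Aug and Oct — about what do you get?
(160 + 240) / 2 ≈ 200.

≈ 200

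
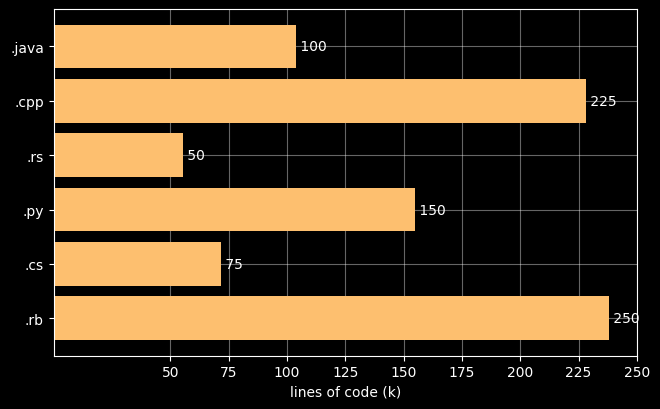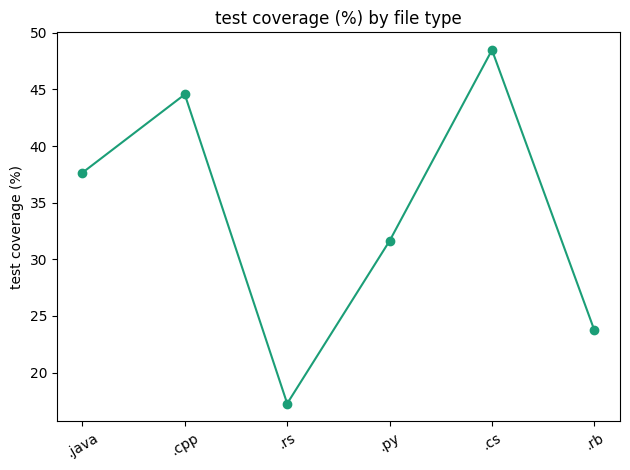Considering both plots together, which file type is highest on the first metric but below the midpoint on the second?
Chart 2 median test coverage (%) ≈ 35; below-median file types: .rs, .py, .rb. Among those, .rb has the highest lines of code (k) (≈ 250).

.rb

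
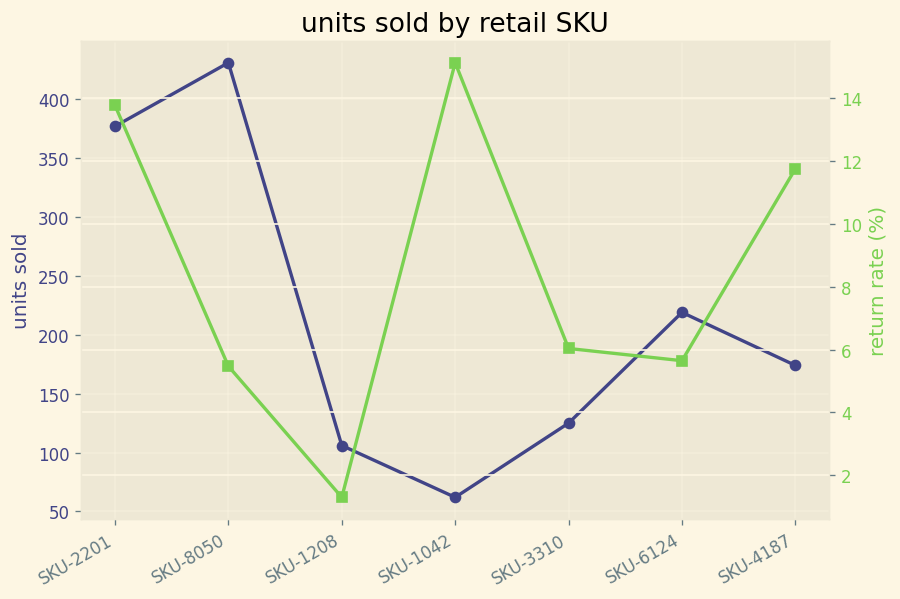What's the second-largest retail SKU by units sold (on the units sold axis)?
Top 3 (on the units sold axis): SKU-8050 ≈ 450, SKU-2201 ≈ 400, SKU-6124 ≈ 200.

SKU-2201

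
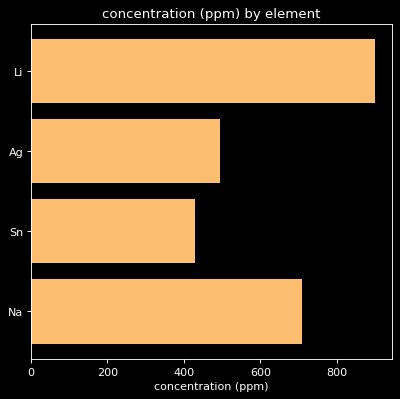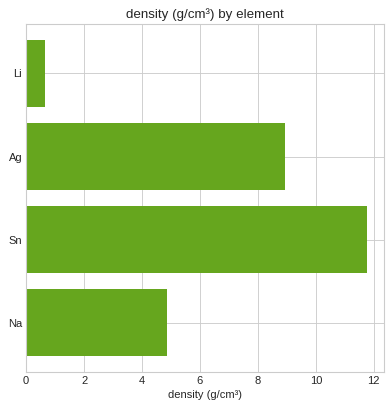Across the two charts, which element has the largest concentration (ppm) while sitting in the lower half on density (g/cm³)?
Chart 2 median density (g/cm³) ≈ 6; below-median elements: Li, Na. Among those, Li has the highest concentration (ppm) (≈ 900).

Li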